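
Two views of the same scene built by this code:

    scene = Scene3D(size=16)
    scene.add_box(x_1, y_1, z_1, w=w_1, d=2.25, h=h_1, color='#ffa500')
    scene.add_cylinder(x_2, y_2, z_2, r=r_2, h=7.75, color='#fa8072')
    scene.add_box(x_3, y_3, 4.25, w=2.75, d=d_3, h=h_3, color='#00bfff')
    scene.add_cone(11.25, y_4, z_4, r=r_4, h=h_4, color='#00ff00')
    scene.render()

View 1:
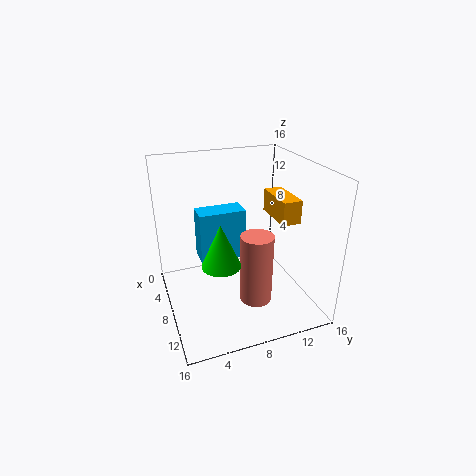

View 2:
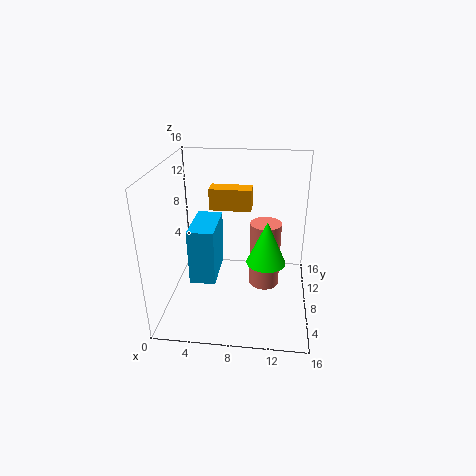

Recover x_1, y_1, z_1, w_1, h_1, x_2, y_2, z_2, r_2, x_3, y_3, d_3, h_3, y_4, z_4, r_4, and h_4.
x_1 = 3.75
y_1 = 13
z_1 = 9
w_1 = 5.25
h_1 = 2.75
x_2 = 11
y_2 = 9
z_2 = 1.75
r_2 = 1.75
x_3 = 3.25
y_3 = 4.25
d_3 = 5.5
h_3 = 6
y_4 = 5
z_4 = 7
r_4 = 2
h_4 = 4.5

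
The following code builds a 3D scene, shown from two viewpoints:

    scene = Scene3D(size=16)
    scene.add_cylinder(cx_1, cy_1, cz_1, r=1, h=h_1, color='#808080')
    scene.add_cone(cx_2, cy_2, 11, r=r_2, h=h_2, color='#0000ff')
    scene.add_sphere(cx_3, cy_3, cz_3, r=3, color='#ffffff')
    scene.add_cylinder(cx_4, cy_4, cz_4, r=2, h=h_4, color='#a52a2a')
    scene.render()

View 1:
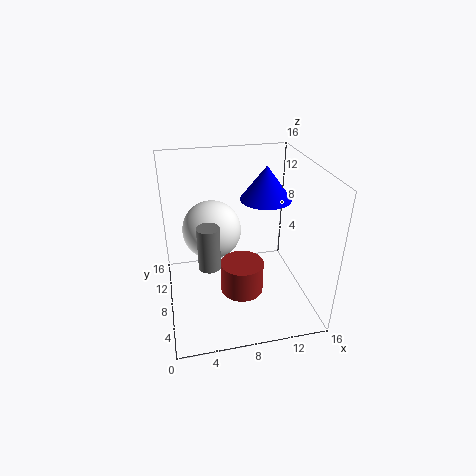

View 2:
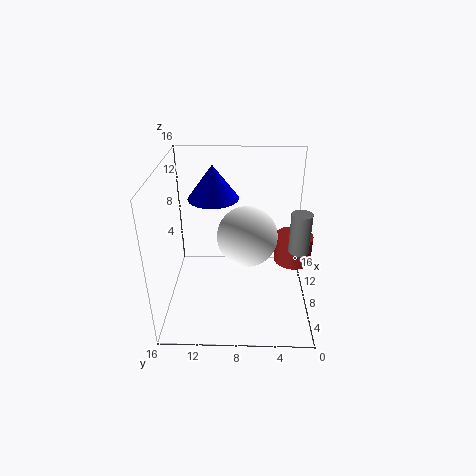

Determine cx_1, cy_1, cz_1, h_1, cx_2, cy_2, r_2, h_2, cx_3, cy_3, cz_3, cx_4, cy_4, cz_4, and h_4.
cx_1 = 4, cy_1 = 2, cz_1 = 9, h_1 = 4, cx_2 = 12, cy_2 = 11, r_2 = 3, h_2 = 4, cx_3 = 5, cy_3 = 7, cz_3 = 10, cx_4 = 7, cy_4 = 2, cz_4 = 6, h_4 = 3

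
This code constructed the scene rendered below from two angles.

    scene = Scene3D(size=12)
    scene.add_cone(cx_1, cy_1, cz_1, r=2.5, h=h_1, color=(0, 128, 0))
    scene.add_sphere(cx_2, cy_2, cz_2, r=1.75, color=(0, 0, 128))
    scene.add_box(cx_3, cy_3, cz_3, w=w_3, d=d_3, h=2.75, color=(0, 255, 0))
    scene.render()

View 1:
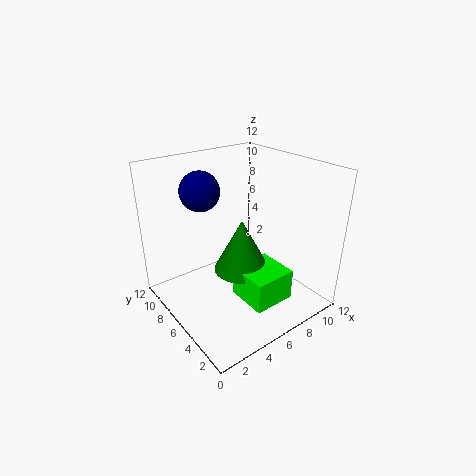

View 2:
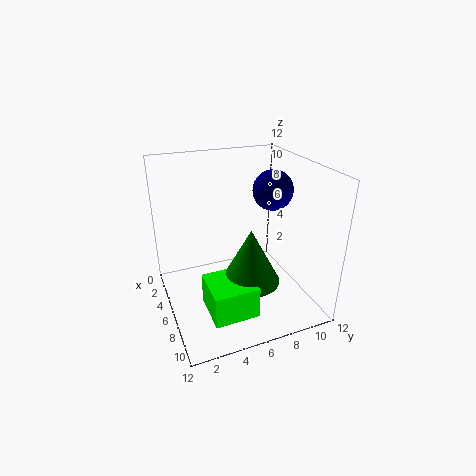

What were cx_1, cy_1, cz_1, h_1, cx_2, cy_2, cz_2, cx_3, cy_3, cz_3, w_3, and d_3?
cx_1 = 7; cy_1 = 6.75; cz_1 = 2.25; h_1 = 4.75; cx_2 = 4.75; cy_2 = 9.75; cz_2 = 9.25; cx_3 = 5.75; cy_3 = 2.75; cz_3 = 0.25; w_3 = 3.75; d_3 = 3.75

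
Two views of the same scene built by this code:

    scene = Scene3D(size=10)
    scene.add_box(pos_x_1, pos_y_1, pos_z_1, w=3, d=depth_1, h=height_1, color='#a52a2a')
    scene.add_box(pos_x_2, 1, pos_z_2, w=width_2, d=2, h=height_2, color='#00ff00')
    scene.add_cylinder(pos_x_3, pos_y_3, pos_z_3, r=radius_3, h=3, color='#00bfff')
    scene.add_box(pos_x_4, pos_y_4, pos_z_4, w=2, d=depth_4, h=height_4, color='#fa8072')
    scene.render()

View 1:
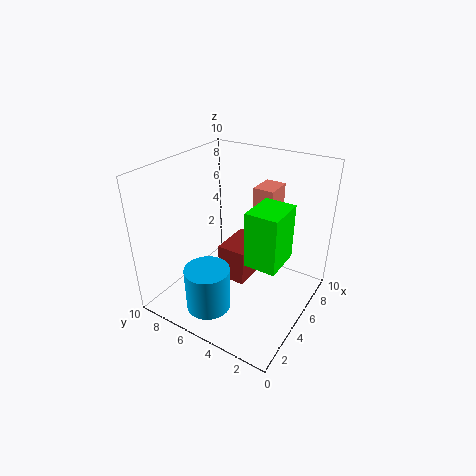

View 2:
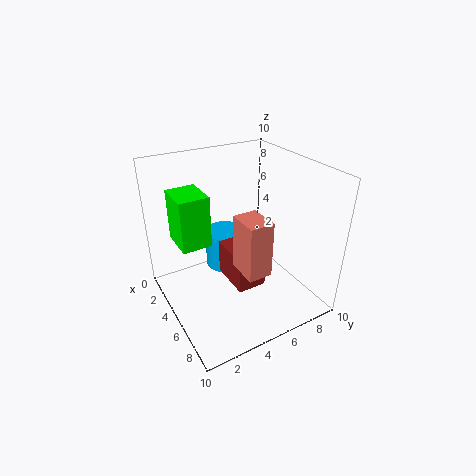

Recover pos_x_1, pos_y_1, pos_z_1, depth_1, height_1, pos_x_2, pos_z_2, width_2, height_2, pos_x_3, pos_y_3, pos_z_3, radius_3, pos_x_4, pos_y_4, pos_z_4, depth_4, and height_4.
pos_x_1 = 4, pos_y_1 = 4, pos_z_1 = 2, depth_1 = 2, height_1 = 2.5, pos_x_2 = 2.5, pos_z_2 = 5, width_2 = 2.5, height_2 = 3.5, pos_x_3 = 2, pos_y_3 = 5.5, pos_z_3 = 1, radius_3 = 1.5, pos_x_4 = 7, pos_y_4 = 3.5, pos_z_4 = 4.5, depth_4 = 1.5, height_4 = 3.5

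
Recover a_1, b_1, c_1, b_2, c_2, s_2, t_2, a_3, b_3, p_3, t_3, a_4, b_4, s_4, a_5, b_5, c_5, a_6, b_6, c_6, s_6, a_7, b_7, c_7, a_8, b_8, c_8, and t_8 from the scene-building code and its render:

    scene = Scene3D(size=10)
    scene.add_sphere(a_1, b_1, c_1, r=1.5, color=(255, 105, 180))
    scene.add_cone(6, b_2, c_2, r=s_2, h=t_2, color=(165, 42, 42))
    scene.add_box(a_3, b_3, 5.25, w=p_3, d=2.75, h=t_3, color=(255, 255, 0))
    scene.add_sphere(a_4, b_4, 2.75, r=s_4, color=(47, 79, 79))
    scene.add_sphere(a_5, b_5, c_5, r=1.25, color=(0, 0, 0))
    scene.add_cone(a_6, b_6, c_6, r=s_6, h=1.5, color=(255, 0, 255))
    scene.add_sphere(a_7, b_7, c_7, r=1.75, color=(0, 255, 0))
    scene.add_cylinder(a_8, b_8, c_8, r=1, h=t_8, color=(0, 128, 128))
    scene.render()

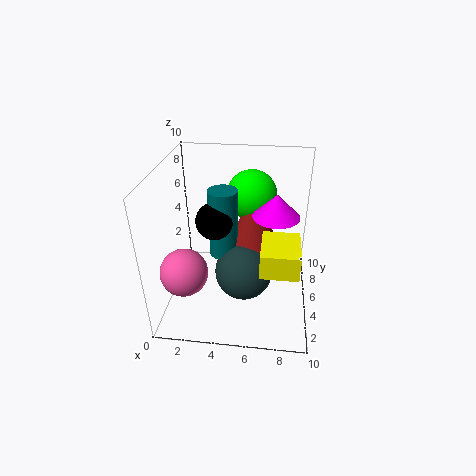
a_1 = 2
b_1 = 1.75
c_1 = 4.25
b_2 = 5.75
c_2 = 4.25
s_2 = 1.75
t_2 = 4.25
a_3 = 6.75
b_3 = 0.5
p_3 = 2.25
t_3 = 1.5
a_4 = 5.5
b_4 = 4.25
s_4 = 2
a_5 = 3.5
b_5 = 4.5
c_5 = 6.5
a_6 = 7.5
b_6 = 4.25
c_6 = 7.25
s_6 = 1.5
a_7 = 5.75
b_7 = 6.75
c_7 = 7.5
a_8 = 4
b_8 = 5
c_8 = 3.75
t_8 = 4.75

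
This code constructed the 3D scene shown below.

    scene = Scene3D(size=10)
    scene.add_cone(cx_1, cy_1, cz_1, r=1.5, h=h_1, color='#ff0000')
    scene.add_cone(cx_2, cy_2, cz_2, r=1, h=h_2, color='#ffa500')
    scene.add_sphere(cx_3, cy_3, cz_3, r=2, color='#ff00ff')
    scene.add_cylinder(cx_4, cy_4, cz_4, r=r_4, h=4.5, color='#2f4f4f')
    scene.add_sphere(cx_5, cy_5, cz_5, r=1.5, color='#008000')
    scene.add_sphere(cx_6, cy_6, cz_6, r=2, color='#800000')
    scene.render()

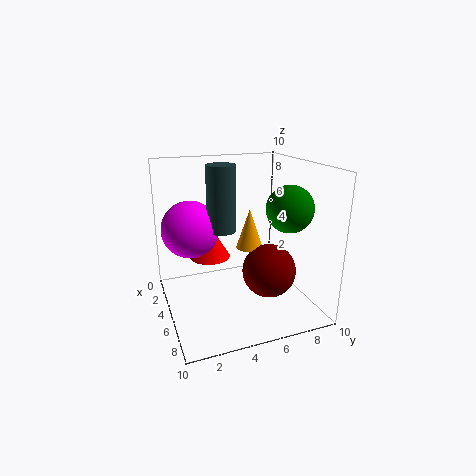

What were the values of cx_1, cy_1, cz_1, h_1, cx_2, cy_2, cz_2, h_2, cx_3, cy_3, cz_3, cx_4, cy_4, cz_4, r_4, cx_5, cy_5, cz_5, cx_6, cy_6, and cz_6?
cx_1 = 3
cy_1 = 3.5
cz_1 = 3
h_1 = 2.5
cx_2 = 3.5
cy_2 = 6.5
cz_2 = 3.5
h_2 = 3
cx_3 = 3.5
cy_3 = 2
cz_3 = 5.5
cx_4 = 4.5
cy_4 = 4
cz_4 = 5.5
r_4 = 1
cx_5 = 7.5
cy_5 = 7.5
cz_5 = 7.5
cx_6 = 5
cy_6 = 7.5
cz_6 = 2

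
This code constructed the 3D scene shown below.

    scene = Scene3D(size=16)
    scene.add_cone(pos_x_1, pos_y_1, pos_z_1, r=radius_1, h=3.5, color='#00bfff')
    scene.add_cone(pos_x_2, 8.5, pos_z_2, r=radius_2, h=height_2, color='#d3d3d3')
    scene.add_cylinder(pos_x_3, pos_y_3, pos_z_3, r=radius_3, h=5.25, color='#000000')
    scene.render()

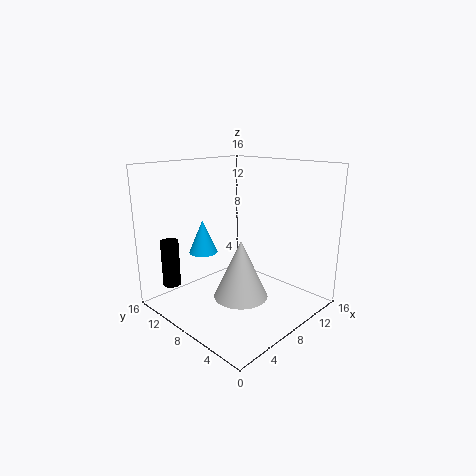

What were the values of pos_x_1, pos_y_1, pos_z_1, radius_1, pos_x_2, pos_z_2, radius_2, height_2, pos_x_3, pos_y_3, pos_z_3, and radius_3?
pos_x_1 = 4.25; pos_y_1 = 9.5; pos_z_1 = 7; radius_1 = 1.5; pos_x_2 = 9; pos_z_2 = 0.25; radius_2 = 3.25; height_2 = 7; pos_x_3 = 2.5; pos_y_3 = 13.25; pos_z_3 = 2.5; radius_3 = 1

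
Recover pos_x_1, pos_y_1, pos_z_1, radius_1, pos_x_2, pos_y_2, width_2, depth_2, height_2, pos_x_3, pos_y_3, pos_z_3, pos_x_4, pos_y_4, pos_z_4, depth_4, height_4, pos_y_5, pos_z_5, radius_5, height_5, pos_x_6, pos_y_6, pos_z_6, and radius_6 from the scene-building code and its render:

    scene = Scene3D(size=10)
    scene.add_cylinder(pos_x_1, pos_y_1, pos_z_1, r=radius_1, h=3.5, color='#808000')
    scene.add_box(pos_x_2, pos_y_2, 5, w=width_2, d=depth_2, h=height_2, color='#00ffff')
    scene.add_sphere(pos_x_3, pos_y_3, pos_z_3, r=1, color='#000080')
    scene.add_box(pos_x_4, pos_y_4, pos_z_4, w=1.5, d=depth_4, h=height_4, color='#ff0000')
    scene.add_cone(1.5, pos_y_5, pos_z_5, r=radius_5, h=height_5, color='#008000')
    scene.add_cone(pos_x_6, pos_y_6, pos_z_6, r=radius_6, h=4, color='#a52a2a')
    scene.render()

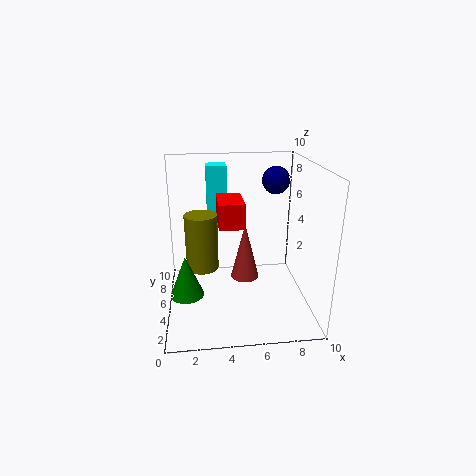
pos_x_1 = 2.5; pos_y_1 = 3; pos_z_1 = 4; radius_1 = 1; pos_x_2 = 3; pos_y_2 = 7.5; width_2 = 1.5; depth_2 = 1.5; height_2 = 4.5; pos_x_3 = 8; pos_y_3 = 7; pos_z_3 = 8.5; pos_x_4 = 3.5; pos_y_4 = 1.5; pos_z_4 = 7; depth_4 = 2.5; height_4 = 1.5; pos_y_5 = 1.5; pos_z_5 = 3; radius_5 = 1; height_5 = 2.5; pos_x_6 = 5.5; pos_y_6 = 5; pos_z_6 = 2; radius_6 = 1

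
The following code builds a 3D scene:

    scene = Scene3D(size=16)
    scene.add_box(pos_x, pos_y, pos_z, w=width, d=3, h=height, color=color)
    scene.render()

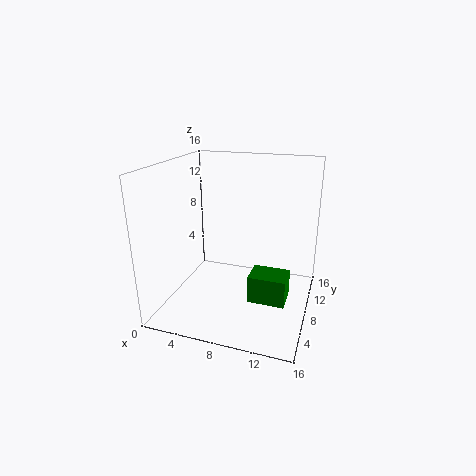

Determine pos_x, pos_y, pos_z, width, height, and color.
pos_x = 10
pos_y = 5
pos_z = 2
width = 4
height = 3
color = 'green'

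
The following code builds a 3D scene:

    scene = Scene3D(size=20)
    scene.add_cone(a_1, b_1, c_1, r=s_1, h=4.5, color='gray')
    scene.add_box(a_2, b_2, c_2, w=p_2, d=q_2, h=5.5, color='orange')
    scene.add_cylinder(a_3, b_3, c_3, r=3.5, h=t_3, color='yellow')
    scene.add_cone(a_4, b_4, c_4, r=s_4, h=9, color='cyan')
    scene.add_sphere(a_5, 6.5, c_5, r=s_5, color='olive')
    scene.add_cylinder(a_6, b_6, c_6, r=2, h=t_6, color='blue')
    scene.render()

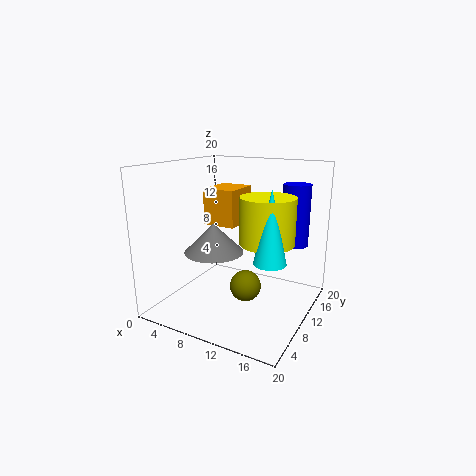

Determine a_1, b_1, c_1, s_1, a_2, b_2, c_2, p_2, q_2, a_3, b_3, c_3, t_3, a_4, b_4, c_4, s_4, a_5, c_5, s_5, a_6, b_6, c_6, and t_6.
a_1 = 5; b_1 = 11.5; c_1 = 6.5; s_1 = 4.5; a_2 = 3; b_2 = 12; c_2 = 10.5; p_2 = 5; q_2 = 6; a_3 = 15; b_3 = 8.5; c_3 = 10.5; t_3 = 6; a_4 = 16.5; b_4 = 6; c_4 = 9; s_4 = 2; a_5 = 13; c_5 = 5; s_5 = 2; a_6 = 16; b_6 = 16.5; c_6 = 8; t_6 = 9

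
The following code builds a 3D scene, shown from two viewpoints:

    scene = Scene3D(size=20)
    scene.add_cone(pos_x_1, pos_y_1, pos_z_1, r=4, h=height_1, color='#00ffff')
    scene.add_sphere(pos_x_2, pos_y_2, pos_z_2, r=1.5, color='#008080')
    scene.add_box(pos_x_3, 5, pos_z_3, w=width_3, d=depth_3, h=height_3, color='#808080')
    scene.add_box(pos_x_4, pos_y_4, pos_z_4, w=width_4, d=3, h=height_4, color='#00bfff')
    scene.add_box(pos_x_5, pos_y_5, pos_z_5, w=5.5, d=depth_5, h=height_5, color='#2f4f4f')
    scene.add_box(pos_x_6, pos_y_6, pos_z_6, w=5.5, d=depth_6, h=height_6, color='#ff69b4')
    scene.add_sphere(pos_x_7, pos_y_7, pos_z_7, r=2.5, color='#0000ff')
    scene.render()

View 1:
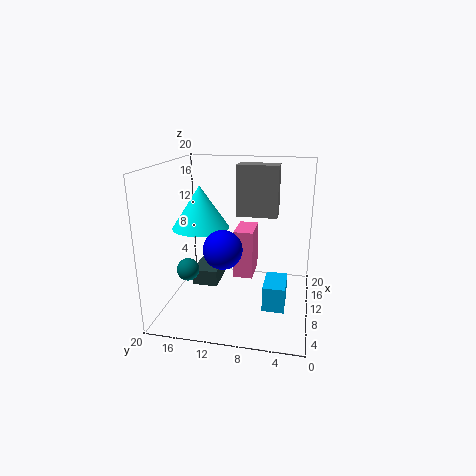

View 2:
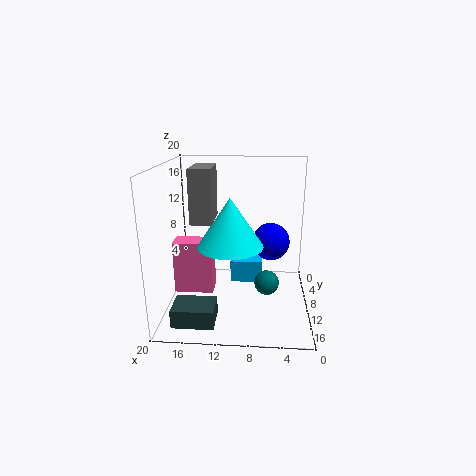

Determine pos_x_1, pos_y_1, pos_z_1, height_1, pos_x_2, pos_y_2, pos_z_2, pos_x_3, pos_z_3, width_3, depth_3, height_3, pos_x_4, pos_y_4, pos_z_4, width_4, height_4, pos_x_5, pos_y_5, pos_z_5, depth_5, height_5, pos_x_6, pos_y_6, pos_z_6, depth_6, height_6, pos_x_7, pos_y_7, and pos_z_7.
pos_x_1 = 10.5; pos_y_1 = 15.5; pos_z_1 = 11; height_1 = 6; pos_x_2 = 6; pos_y_2 = 16; pos_z_2 = 6.5; pos_x_3 = 13.5; pos_z_3 = 12; width_3 = 3; depth_3 = 6; height_3 = 7.5; pos_x_4 = 6.5; pos_y_4 = 3; pos_z_4 = 1; width_4 = 5; height_4 = 3.5; pos_x_5 = 12.5; pos_y_5 = 14; pos_z_5 = 0.5; depth_5 = 4; height_5 = 2.5; pos_x_6 = 13.5; pos_y_6 = 8.5; pos_z_6 = 2; depth_6 = 3; height_6 = 7.5; pos_x_7 = 5.5; pos_y_7 = 11; pos_z_7 = 10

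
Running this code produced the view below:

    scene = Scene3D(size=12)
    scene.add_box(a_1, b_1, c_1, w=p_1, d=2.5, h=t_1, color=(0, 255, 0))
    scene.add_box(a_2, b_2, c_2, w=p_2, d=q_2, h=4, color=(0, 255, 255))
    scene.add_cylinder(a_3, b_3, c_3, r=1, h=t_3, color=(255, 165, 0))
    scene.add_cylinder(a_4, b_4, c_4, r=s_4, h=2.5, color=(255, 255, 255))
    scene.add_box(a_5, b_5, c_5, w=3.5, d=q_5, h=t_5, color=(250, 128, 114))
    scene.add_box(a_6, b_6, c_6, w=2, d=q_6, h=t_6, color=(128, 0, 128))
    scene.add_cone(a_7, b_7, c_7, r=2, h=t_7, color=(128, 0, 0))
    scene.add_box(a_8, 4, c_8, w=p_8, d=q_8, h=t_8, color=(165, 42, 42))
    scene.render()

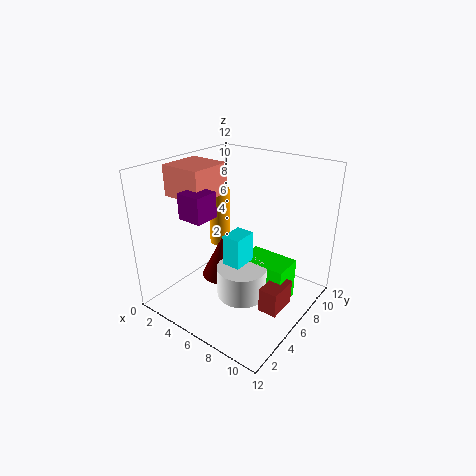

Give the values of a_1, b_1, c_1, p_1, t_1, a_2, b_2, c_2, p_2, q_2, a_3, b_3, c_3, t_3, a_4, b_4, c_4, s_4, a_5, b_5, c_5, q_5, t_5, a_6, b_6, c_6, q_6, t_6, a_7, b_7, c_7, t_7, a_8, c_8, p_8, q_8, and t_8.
a_1 = 6.5, b_1 = 5.5, c_1 = 1, p_1 = 4, t_1 = 3.5, a_2 = 6, b_2 = 4, c_2 = 3, p_2 = 1.5, q_2 = 2, a_3 = 1.5, b_3 = 9, c_3 = 3, t_3 = 5.5, a_4 = 7.5, b_4 = 4.5, c_4 = 2, s_4 = 2, a_5 = 1, b_5 = 3, c_5 = 9.5, q_5 = 3.5, t_5 = 2.5, a_6 = 3.5, b_6 = 2, c_6 = 8.5, q_6 = 2, t_6 = 2, a_7 = 3.5, b_7 = 7, c_7 = 1, t_7 = 4, a_8 = 9.5, c_8 = 1.5, p_8 = 1.5, q_8 = 2.5, t_8 = 2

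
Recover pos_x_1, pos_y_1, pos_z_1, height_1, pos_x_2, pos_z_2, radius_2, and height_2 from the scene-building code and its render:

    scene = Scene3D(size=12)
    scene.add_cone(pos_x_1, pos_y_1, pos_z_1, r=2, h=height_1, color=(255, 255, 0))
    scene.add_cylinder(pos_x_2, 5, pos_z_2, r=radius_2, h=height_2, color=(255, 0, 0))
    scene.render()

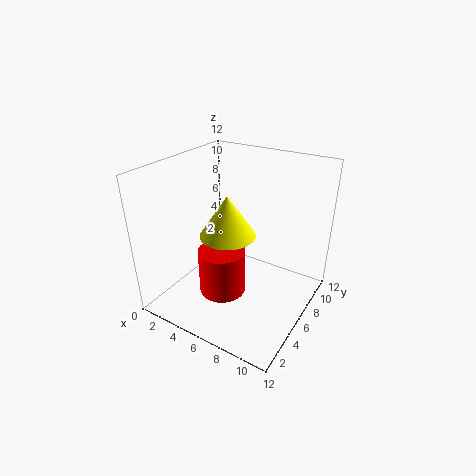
pos_x_1 = 7, pos_y_1 = 3, pos_z_1 = 8, height_1 = 3, pos_x_2 = 5, pos_z_2 = 1, radius_2 = 2, height_2 = 4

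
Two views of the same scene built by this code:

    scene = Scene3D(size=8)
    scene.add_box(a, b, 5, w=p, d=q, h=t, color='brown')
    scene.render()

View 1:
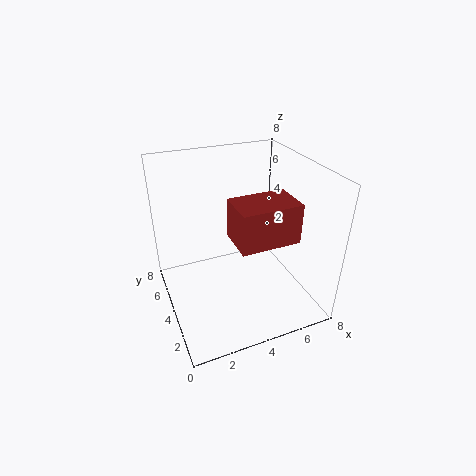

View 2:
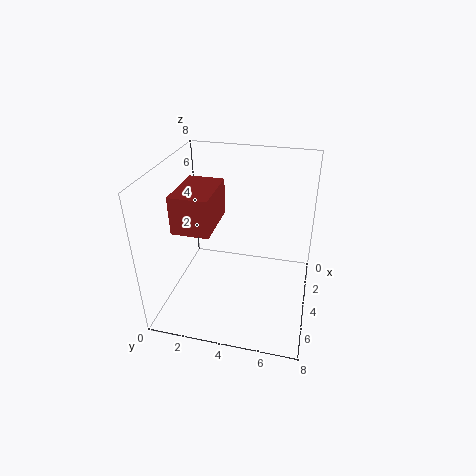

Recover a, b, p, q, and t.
a = 3
b = 1
p = 3
q = 2
t = 2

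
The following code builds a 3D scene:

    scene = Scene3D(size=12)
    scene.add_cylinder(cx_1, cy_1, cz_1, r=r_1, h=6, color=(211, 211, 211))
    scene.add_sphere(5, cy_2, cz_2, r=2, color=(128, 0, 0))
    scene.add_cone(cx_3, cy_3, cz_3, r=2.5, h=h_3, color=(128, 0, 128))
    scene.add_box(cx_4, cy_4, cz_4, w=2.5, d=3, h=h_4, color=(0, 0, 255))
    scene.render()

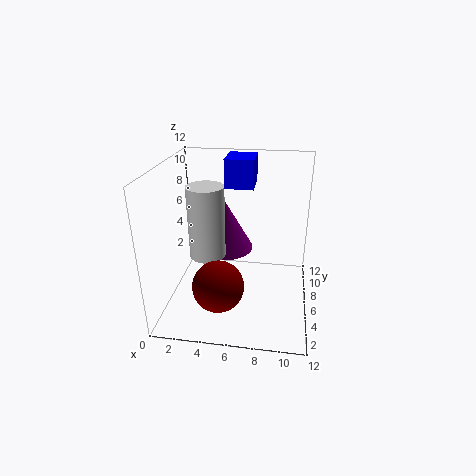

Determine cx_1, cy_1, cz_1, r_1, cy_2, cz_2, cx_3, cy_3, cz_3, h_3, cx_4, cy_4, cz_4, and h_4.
cx_1 = 3.5, cy_1 = 5.5, cz_1 = 4.5, r_1 = 1.5, cy_2 = 2.5, cz_2 = 3.5, cx_3 = 4.5, cy_3 = 8, cz_3 = 4, h_3 = 4.5, cx_4 = 4.5, cy_4 = 8, cz_4 = 9.5, h_4 = 2.5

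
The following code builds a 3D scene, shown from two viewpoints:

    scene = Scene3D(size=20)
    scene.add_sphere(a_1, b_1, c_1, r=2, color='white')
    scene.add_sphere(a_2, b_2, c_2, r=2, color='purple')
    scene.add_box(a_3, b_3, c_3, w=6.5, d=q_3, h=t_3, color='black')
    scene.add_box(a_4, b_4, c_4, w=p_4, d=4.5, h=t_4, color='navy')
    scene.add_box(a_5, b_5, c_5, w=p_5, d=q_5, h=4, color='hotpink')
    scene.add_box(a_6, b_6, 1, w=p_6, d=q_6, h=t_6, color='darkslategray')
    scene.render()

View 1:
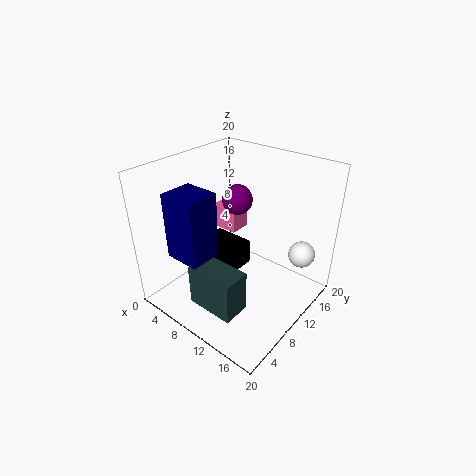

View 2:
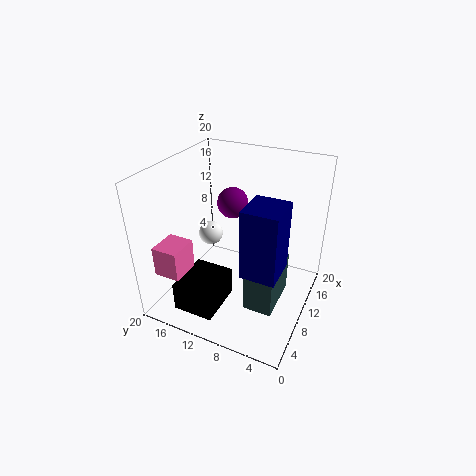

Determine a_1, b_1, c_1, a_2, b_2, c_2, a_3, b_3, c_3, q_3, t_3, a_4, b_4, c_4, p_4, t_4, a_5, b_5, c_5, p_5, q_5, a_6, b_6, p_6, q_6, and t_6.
a_1 = 16; b_1 = 18; c_1 = 5.5; a_2 = 9.5; b_2 = 10.5; c_2 = 15.5; a_3 = 1.5; b_3 = 10; c_3 = 2; q_3 = 5.5; t_3 = 4; a_4 = 4; b_4 = 2.5; c_4 = 8.5; p_4 = 5; t_4 = 9; a_5 = 1.5; b_5 = 14.5; c_5 = 7; p_5 = 4; q_5 = 3.5; a_6 = 6.5; b_6 = 3.5; p_6 = 7; q_6 = 4; t_6 = 6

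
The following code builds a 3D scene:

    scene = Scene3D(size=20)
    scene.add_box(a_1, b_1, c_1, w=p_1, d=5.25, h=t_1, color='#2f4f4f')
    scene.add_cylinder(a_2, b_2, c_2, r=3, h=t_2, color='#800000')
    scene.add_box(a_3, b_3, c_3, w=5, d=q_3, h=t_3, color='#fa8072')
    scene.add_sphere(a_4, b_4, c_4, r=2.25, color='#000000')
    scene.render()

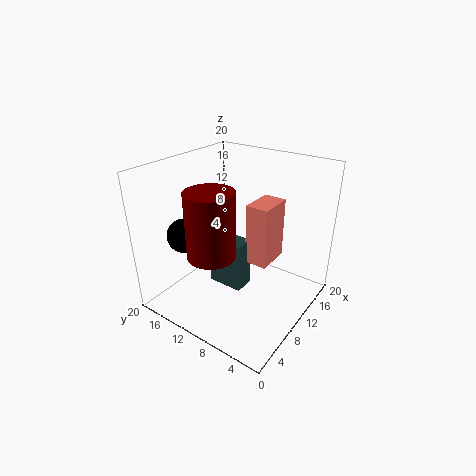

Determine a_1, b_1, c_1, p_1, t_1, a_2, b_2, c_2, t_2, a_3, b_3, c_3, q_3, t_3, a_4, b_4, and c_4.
a_1 = 8.75; b_1 = 9; c_1 = 2; p_1 = 3; t_1 = 7.25; a_2 = 3.75; b_2 = 9.5; c_2 = 10.5; t_2 = 8.25; a_3 = 10.75; b_3 = 6; c_3 = 6; q_3 = 3.25; t_3 = 8.75; a_4 = 4.25; b_4 = 14.5; c_4 = 11.5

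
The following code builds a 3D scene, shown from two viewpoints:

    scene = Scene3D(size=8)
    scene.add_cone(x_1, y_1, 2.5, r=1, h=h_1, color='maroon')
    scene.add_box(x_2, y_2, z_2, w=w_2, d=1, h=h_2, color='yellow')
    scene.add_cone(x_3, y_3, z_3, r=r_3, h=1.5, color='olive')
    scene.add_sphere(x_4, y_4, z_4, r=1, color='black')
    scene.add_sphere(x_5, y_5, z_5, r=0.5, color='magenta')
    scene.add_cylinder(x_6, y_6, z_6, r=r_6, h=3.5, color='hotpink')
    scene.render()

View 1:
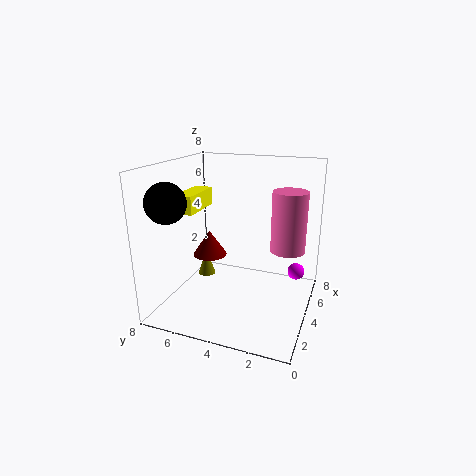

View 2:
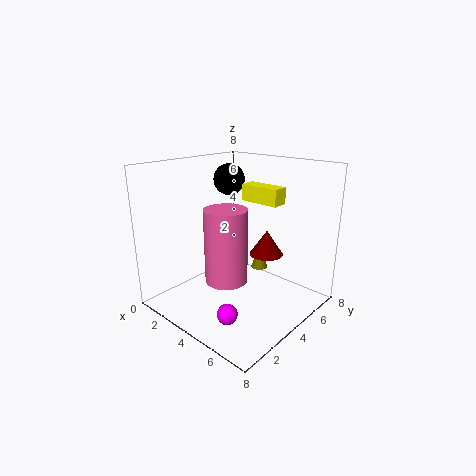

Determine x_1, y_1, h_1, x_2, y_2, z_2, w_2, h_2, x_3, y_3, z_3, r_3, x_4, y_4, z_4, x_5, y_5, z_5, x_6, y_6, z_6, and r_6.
x_1 = 4.5; y_1 = 6; h_1 = 1.5; x_2 = 2.5; y_2 = 6; z_2 = 5.5; w_2 = 2.5; h_2 = 1; x_3 = 4; y_3 = 6; z_3 = 1.5; r_3 = 0.5; x_4 = 1; y_4 = 6.5; z_4 = 6.5; x_5 = 6; y_5 = 1; z_5 = 1.5; x_6 = 5.5; y_6 = 1.5; z_6 = 3; r_6 = 1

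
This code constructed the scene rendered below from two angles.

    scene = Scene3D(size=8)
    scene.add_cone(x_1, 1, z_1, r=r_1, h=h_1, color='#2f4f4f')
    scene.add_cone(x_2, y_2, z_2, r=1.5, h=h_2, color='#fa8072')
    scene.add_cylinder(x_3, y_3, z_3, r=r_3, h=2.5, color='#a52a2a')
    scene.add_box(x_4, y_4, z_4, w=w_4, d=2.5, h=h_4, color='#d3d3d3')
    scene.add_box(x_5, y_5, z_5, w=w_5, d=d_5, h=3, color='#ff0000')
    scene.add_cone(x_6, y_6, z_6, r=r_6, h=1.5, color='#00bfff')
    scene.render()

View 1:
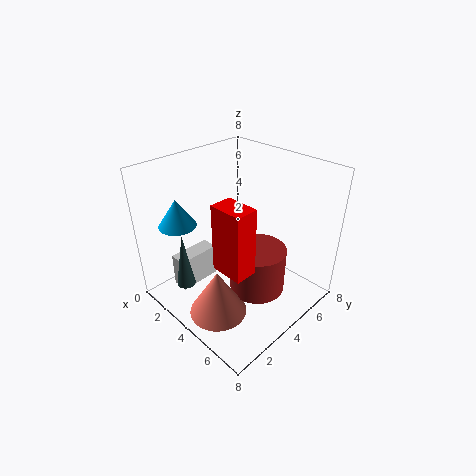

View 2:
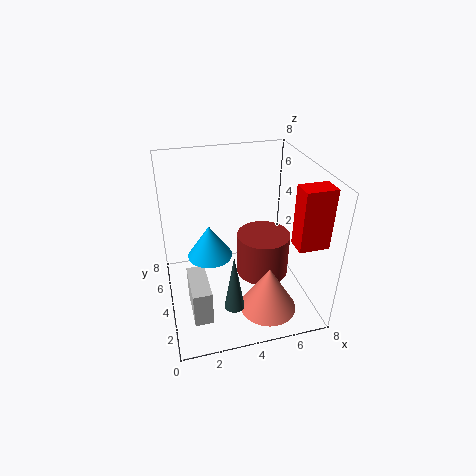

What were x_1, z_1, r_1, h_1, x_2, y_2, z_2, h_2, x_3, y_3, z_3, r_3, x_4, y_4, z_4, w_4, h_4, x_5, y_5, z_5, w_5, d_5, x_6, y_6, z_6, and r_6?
x_1 = 3; z_1 = 2; r_1 = 0.5; h_1 = 3; x_2 = 5; y_2 = 1.5; z_2 = 1; h_2 = 2.5; x_3 = 5.5; y_3 = 4; z_3 = 1.5; r_3 = 1.5; x_4 = 1; y_4 = 1.5; z_4 = 0.5; w_4 = 1; h_4 = 2; x_5 = 6; y_5 = 0.5; z_5 = 5; w_5 = 1.5; d_5 = 1; x_6 = 2; y_6 = 1.5; z_6 = 5; r_6 = 1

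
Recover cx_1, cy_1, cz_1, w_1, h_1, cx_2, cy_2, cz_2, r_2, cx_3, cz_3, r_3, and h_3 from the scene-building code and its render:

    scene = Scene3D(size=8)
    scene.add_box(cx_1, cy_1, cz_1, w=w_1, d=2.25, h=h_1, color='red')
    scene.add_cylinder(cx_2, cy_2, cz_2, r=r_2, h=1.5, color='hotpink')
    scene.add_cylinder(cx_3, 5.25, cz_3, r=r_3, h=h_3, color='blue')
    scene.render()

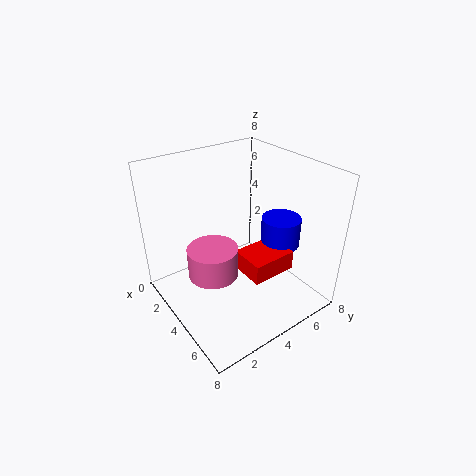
cx_1 = 5.5, cy_1 = 2.75, cz_1 = 3.5, w_1 = 1.75, h_1 = 1, cx_2 = 5, cy_2 = 1.75, cz_2 = 3.25, r_2 = 1.25, cx_3 = 6, cz_3 = 4.25, r_3 = 1, h_3 = 1.5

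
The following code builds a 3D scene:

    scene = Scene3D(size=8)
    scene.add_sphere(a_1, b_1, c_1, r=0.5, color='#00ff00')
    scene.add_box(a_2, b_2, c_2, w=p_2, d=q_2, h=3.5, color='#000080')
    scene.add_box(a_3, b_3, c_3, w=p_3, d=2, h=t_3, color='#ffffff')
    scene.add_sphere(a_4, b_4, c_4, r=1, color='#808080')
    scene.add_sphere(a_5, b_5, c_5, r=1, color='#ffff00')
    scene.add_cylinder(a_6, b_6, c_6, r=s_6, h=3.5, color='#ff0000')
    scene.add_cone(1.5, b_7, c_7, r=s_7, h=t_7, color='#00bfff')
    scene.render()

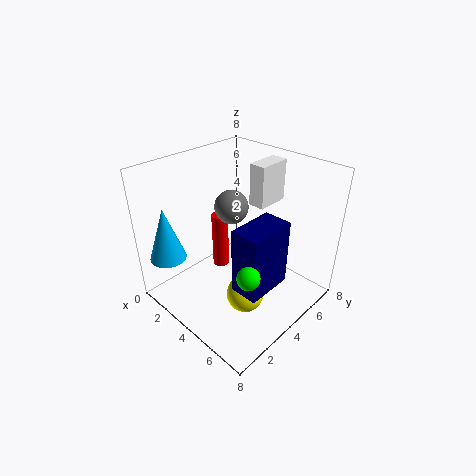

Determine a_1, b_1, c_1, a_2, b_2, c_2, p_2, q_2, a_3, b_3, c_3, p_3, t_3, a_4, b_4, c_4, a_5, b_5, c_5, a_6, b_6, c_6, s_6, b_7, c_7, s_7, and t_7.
a_1 = 7.5, b_1 = 1, c_1 = 5, a_2 = 5.5, b_2 = 2, c_2 = 2.5, p_2 = 1.5, q_2 = 2.5, a_3 = 3, b_3 = 6, c_3 = 5, p_3 = 1, t_3 = 2.5, a_4 = 2.5, b_4 = 5, c_4 = 5, a_5 = 5.5, b_5 = 3, c_5 = 1.5, a_6 = 2, b_6 = 4.5, c_6 = 1, s_6 = 0.5, b_7 = 1, c_7 = 3, s_7 = 1, t_7 = 3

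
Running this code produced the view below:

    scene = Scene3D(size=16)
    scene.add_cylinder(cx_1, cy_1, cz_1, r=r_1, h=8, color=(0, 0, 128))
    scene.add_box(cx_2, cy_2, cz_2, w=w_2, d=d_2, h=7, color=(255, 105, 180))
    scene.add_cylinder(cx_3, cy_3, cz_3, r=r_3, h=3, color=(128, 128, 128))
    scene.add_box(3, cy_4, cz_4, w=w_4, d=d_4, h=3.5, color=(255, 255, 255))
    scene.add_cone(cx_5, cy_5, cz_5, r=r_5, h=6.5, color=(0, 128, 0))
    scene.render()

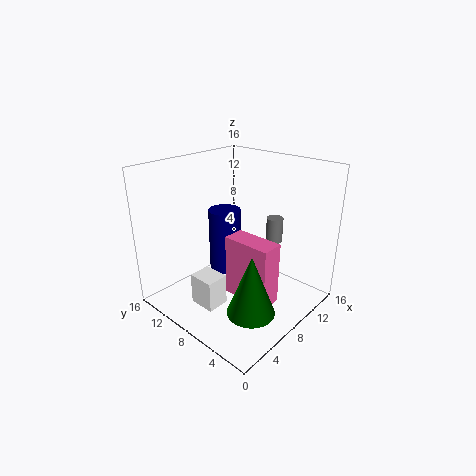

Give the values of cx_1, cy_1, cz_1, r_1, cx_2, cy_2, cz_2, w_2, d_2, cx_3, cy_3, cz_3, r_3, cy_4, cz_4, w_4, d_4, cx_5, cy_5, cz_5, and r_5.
cx_1 = 10.5; cy_1 = 12.5; cz_1 = 1.5; r_1 = 2; cx_2 = 6.5; cy_2 = 3; cz_2 = 1.5; w_2 = 2.5; d_2 = 5.5; cx_3 = 13.5; cy_3 = 7; cz_3 = 6; r_3 = 1; cy_4 = 7.5; cz_4 = 1; w_4 = 2.5; d_4 = 3; cx_5 = 5; cy_5 = 3.5; cz_5 = 2; r_5 = 2.5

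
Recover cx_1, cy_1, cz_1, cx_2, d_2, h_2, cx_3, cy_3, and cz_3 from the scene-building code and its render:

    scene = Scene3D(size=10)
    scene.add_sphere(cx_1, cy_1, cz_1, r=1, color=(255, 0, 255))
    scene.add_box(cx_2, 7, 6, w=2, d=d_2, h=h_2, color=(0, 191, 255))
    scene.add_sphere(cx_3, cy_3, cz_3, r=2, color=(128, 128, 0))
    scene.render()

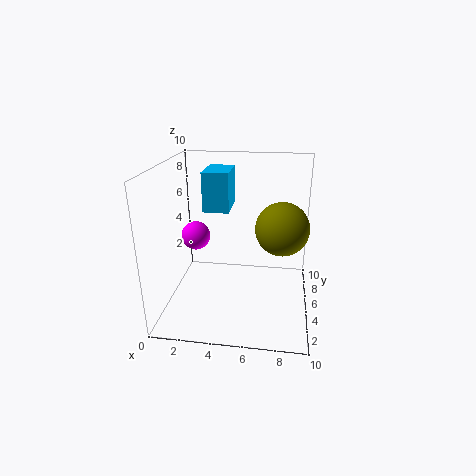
cx_1 = 2
cy_1 = 5
cz_1 = 5
cx_2 = 2
d_2 = 3
h_2 = 3
cx_3 = 8
cy_3 = 7
cz_3 = 5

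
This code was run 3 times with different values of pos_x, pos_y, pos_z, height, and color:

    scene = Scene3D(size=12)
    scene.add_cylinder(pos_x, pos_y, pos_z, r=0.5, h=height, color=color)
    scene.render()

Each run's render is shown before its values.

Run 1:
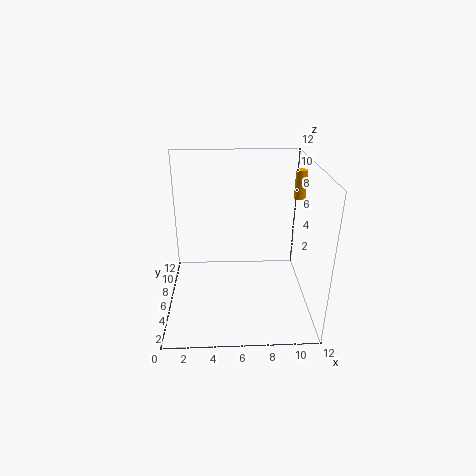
pos_x = 11.5, pos_y = 8.5, pos_z = 8.5, height = 2.5, color = 'orange'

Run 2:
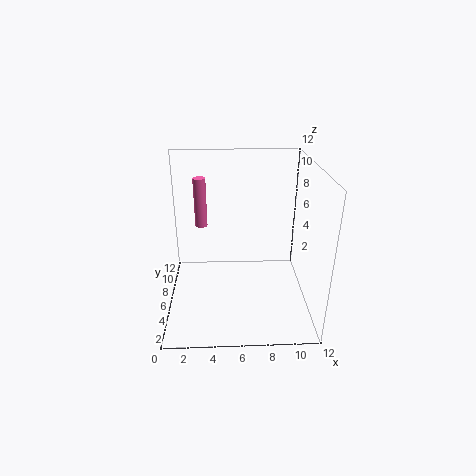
pos_x = 3, pos_y = 6.5, pos_z = 7, height = 4, color = 'hotpink'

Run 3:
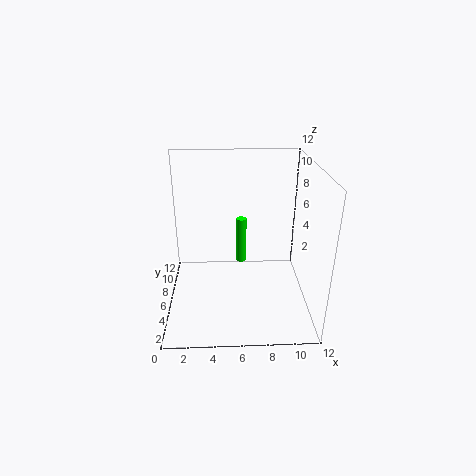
pos_x = 6.5, pos_y = 10, pos_z = 1.5, height = 4.5, color = 'lime'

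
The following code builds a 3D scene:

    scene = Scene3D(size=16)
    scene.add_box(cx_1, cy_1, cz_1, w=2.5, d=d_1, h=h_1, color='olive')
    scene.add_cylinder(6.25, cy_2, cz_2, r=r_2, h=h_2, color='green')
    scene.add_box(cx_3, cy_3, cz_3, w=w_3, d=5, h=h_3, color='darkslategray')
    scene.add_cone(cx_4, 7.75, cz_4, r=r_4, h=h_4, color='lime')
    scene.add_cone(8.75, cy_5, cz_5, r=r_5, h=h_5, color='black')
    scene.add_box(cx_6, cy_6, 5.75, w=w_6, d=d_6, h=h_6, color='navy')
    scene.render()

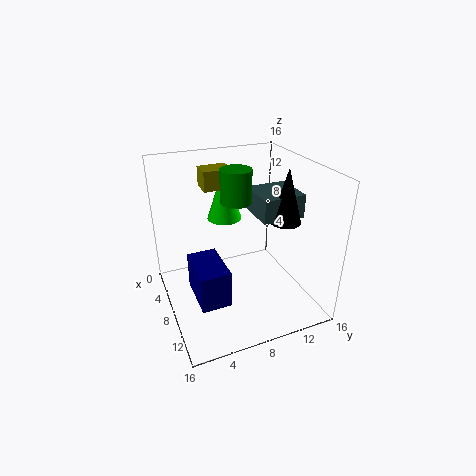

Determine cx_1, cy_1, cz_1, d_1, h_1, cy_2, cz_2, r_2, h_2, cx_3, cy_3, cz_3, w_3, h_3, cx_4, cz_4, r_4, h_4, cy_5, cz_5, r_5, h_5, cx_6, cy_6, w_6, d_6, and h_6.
cx_1 = 2.75
cy_1 = 5.25
cz_1 = 12.75
d_1 = 3.25
h_1 = 2.25
cy_2 = 8.5
cz_2 = 11.5
r_2 = 1.75
h_2 = 3.75
cx_3 = 4
cy_3 = 10.75
cz_3 = 9.5
w_3 = 5
h_3 = 2.75
cx_4 = 4.5
cz_4 = 9
r_4 = 2
h_4 = 6
cy_5 = 13.5
cz_5 = 9.25
r_5 = 1.75
h_5 = 6.25
cx_6 = 11
cy_6 = 1.5
w_6 = 4.5
d_6 = 2.75
h_6 = 3.5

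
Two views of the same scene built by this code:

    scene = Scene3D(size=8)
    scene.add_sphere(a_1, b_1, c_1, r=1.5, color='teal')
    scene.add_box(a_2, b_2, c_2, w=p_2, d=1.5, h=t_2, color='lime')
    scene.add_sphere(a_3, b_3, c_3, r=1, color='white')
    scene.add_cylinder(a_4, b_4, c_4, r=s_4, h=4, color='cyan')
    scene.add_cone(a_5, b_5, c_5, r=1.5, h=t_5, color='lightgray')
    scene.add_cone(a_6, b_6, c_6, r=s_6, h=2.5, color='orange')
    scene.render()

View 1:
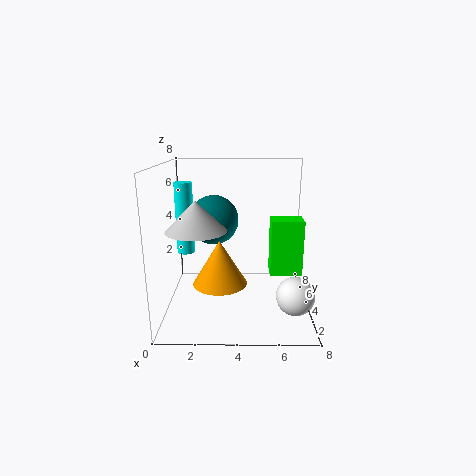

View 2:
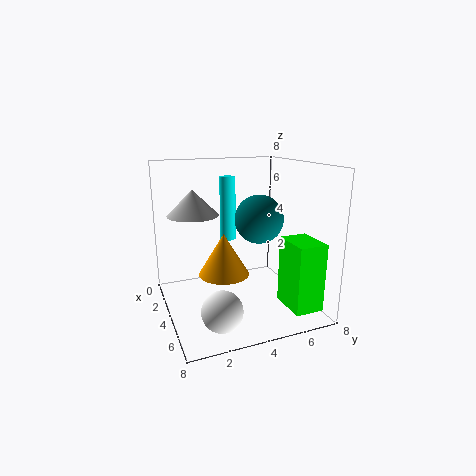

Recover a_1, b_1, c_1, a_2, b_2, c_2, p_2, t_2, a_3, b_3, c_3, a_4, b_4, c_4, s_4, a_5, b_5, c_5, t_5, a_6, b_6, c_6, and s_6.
a_1 = 2.5, b_1 = 6, c_1 = 4.5, a_2 = 6, b_2 = 5.5, c_2 = 1, p_2 = 2, t_2 = 3.5, a_3 = 7, b_3 = 2, c_3 = 1.5, a_4 = 1, b_4 = 4.5, c_4 = 3, s_4 = 0.5, a_5 = 2, b_5 = 2, c_5 = 5, t_5 = 1.5, a_6 = 3, b_6 = 3.5, c_6 = 1.5, s_6 = 1.5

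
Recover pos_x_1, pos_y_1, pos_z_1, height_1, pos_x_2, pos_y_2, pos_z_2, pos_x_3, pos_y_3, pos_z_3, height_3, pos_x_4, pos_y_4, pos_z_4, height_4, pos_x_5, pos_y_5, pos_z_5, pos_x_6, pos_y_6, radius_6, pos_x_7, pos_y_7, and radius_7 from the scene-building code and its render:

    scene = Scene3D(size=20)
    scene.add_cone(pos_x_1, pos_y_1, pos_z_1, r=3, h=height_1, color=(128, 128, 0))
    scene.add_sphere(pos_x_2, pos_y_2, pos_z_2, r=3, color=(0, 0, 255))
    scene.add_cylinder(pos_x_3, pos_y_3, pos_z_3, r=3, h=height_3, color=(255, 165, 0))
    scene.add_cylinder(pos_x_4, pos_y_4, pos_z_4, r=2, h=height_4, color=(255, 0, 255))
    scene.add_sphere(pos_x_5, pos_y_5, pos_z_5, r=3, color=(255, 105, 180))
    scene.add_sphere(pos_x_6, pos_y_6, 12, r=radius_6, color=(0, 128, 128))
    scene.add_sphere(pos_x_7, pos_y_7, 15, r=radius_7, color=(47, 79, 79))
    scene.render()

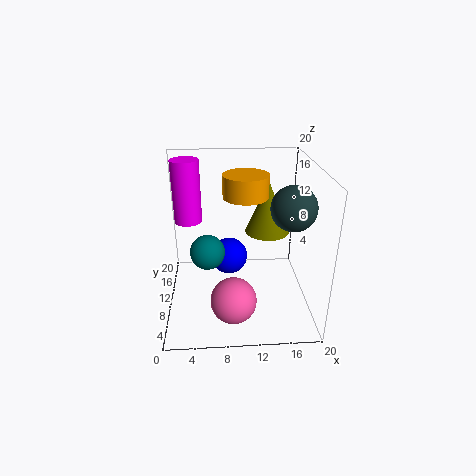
pos_x_1 = 14
pos_y_1 = 10
pos_z_1 = 11
height_1 = 7
pos_x_2 = 9
pos_y_2 = 17
pos_z_2 = 3
pos_x_3 = 11
pos_y_3 = 10
pos_z_3 = 16
height_3 = 3
pos_x_4 = 3
pos_y_4 = 14
pos_z_4 = 11
height_4 = 9
pos_x_5 = 9
pos_y_5 = 4
pos_z_5 = 4
pos_x_6 = 6
pos_y_6 = 3
radius_6 = 2
pos_x_7 = 17
pos_y_7 = 8
radius_7 = 3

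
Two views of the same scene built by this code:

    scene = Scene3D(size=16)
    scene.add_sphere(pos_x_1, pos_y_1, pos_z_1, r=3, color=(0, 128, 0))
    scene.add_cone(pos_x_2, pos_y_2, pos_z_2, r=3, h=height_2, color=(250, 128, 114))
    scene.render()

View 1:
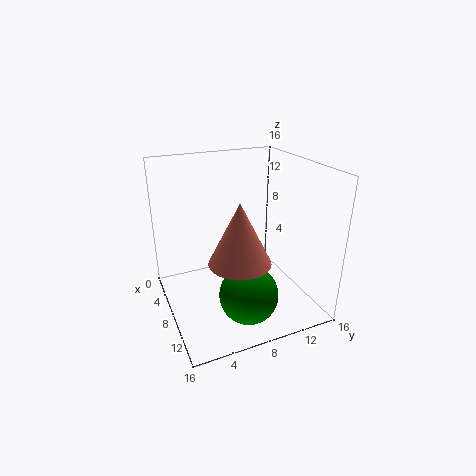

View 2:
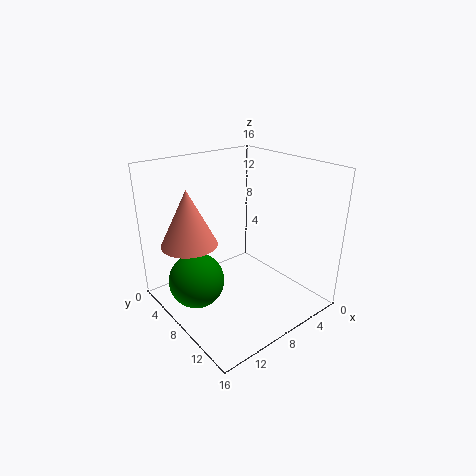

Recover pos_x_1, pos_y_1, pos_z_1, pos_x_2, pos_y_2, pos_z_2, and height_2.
pos_x_1 = 13
pos_y_1 = 7
pos_z_1 = 4
pos_x_2 = 13
pos_y_2 = 6
pos_z_2 = 8
height_2 = 6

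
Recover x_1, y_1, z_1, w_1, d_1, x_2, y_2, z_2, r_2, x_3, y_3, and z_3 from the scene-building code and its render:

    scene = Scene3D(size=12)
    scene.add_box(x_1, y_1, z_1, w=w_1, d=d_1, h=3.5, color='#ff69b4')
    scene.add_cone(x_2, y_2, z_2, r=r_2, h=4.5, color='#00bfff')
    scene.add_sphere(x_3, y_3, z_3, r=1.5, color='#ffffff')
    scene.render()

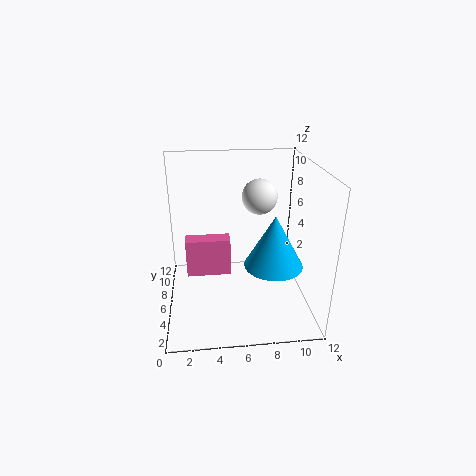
x_1 = 1.5
y_1 = 7.5
z_1 = 1.5
w_1 = 4
d_1 = 1.5
x_2 = 9
y_2 = 5.5
z_2 = 3.5
r_2 = 2.5
x_3 = 8
y_3 = 7.5
z_3 = 9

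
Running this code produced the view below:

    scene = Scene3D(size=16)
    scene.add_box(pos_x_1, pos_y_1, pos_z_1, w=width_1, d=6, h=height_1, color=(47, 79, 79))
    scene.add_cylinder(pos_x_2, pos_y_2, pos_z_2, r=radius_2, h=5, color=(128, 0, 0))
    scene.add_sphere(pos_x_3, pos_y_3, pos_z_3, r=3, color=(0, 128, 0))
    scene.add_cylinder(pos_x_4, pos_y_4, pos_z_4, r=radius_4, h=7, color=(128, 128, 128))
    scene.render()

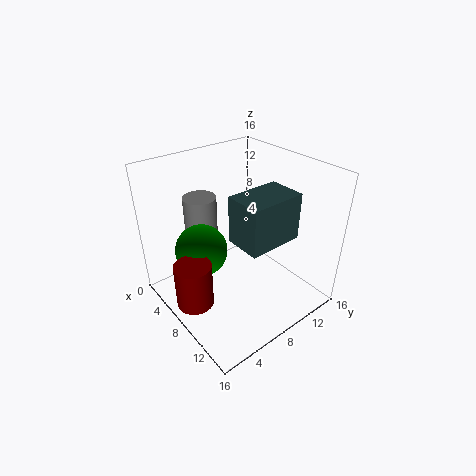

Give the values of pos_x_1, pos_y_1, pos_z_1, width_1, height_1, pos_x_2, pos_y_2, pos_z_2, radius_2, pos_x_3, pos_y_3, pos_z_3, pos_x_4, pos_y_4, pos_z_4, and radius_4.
pos_x_1 = 9; pos_y_1 = 6; pos_z_1 = 9; width_1 = 4; height_1 = 5; pos_x_2 = 8; pos_y_2 = 2; pos_z_2 = 2; radius_2 = 2; pos_x_3 = 5; pos_y_3 = 5; pos_z_3 = 6; pos_x_4 = 2; pos_y_4 = 7; pos_z_4 = 4; radius_4 = 2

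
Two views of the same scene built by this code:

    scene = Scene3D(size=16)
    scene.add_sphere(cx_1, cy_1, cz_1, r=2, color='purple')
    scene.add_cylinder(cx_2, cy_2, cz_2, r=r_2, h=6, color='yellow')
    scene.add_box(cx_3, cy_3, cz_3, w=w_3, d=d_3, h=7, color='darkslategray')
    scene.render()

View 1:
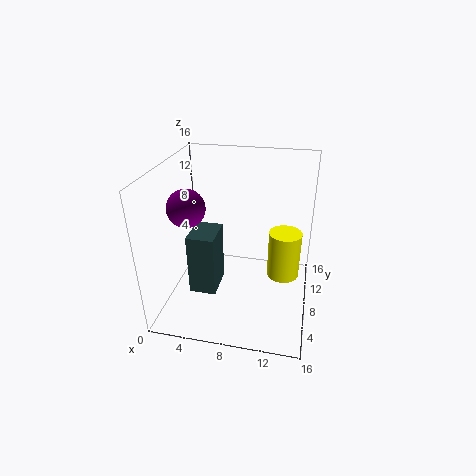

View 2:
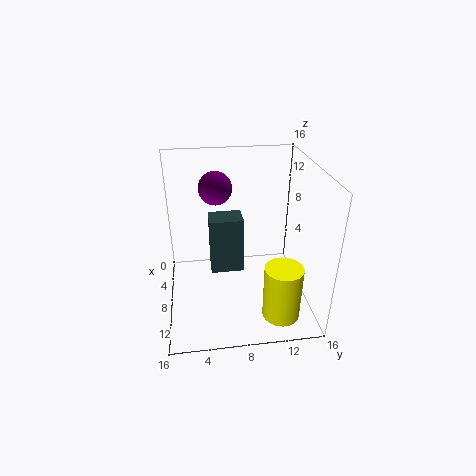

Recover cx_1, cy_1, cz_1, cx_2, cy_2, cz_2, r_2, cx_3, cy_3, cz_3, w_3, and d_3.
cx_1 = 3, cy_1 = 6, cz_1 = 12, cx_2 = 13, cy_2 = 12, cz_2 = 1, r_2 = 2, cx_3 = 3, cy_3 = 5, cz_3 = 2, w_3 = 3, d_3 = 4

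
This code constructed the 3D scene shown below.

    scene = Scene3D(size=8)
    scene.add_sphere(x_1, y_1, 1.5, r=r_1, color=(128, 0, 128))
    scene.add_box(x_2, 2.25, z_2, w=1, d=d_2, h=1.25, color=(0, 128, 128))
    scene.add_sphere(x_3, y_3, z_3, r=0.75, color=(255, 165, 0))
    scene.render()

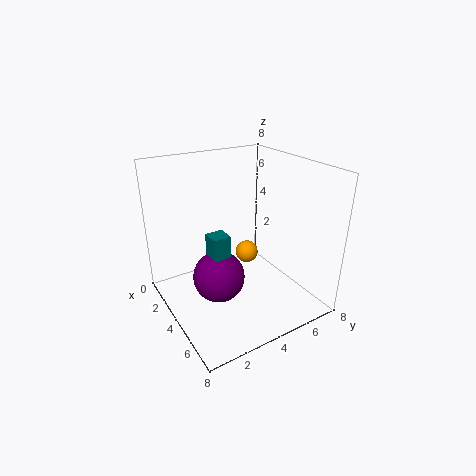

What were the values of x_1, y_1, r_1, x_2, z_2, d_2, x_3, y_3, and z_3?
x_1 = 3.5; y_1 = 3; r_1 = 1.5; x_2 = 3.5; z_2 = 3.25; d_2 = 1; x_3 = 1.5; y_3 = 6.25; z_3 = 1.25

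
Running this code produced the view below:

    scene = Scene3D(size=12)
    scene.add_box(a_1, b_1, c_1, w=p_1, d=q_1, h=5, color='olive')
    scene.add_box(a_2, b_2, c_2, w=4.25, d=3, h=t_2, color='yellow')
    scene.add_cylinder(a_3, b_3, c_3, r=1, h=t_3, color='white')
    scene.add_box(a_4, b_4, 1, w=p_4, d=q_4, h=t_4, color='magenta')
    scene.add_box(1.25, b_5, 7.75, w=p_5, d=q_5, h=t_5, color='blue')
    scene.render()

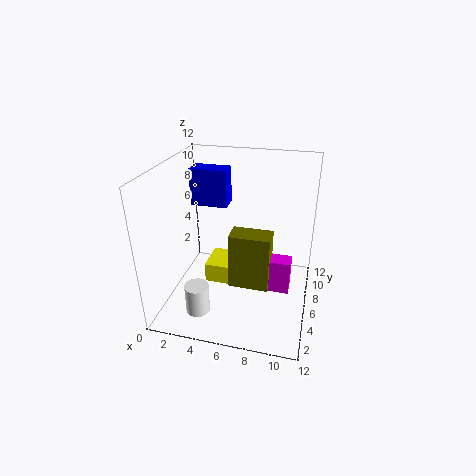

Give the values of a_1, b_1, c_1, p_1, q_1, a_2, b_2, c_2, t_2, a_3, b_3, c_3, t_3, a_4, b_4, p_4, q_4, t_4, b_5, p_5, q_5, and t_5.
a_1 = 5.25
b_1 = 5.5
c_1 = 1.25
p_1 = 3.5
q_1 = 2
a_2 = 3
b_2 = 5.75
c_2 = 1.25
t_2 = 1.75
a_3 = 3.25
b_3 = 3
c_3 = 0.25
t_3 = 2.5
a_4 = 7.5
b_4 = 6
p_4 = 3
q_4 = 1.5
t_4 = 3
b_5 = 7.75
p_5 = 3.25
q_5 = 1.75
t_5 = 3.25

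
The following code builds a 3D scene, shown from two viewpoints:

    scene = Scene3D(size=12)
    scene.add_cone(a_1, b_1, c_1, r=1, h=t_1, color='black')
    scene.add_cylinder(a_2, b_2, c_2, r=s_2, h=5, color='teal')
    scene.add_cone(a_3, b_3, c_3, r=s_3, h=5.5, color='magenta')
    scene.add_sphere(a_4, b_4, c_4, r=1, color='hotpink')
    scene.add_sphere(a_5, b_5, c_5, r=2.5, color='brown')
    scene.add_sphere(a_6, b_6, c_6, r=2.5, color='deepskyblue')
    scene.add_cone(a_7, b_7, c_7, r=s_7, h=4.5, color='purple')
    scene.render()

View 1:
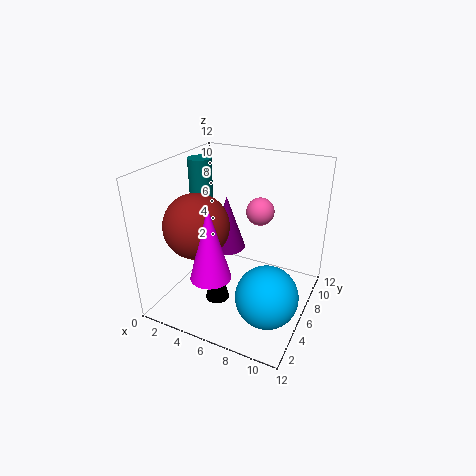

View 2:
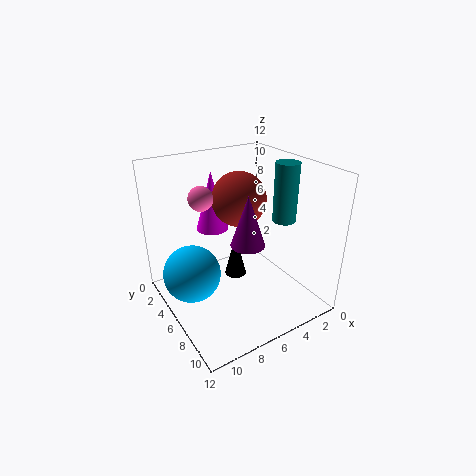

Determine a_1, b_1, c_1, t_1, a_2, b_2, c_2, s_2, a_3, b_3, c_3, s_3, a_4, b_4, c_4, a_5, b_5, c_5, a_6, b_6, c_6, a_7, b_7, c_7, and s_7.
a_1 = 5; b_1 = 4; c_1 = 1; t_1 = 4; a_2 = 2; b_2 = 7; c_2 = 7; s_2 = 1; a_3 = 6; b_3 = 1.5; c_3 = 5; s_3 = 1.5; a_4 = 8.5; b_4 = 4.5; c_4 = 9.5; a_5 = 4; b_5 = 3; c_5 = 8; a_6 = 9.5; b_6 = 4; c_6 = 2.5; a_7 = 5; b_7 = 6; c_7 = 5; s_7 = 1.5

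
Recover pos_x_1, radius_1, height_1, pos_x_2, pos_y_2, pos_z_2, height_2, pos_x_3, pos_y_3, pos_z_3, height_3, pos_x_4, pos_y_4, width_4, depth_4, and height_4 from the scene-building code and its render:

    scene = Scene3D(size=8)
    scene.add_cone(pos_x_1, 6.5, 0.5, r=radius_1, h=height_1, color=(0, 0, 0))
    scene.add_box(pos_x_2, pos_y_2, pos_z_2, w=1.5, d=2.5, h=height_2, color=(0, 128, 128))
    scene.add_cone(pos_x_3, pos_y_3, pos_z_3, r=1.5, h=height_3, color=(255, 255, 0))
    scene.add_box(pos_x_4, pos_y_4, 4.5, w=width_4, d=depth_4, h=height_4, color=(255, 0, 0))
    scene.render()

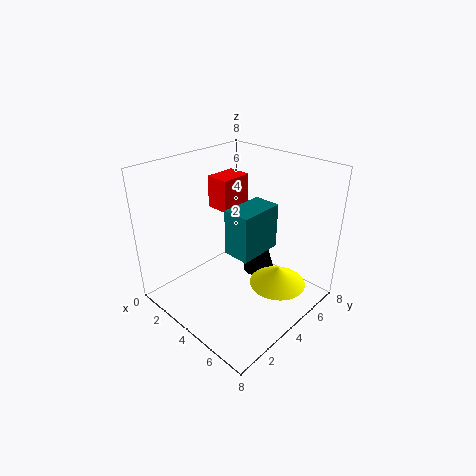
pos_x_1 = 3.5; radius_1 = 1; height_1 = 3.5; pos_x_2 = 4; pos_y_2 = 3; pos_z_2 = 3.5; height_2 = 2.5; pos_x_3 = 6.5; pos_y_3 = 4.5; pos_z_3 = 2; height_3 = 1; pos_x_4 = 0.5; pos_y_4 = 5; width_4 = 1.5; depth_4 = 2; height_4 = 2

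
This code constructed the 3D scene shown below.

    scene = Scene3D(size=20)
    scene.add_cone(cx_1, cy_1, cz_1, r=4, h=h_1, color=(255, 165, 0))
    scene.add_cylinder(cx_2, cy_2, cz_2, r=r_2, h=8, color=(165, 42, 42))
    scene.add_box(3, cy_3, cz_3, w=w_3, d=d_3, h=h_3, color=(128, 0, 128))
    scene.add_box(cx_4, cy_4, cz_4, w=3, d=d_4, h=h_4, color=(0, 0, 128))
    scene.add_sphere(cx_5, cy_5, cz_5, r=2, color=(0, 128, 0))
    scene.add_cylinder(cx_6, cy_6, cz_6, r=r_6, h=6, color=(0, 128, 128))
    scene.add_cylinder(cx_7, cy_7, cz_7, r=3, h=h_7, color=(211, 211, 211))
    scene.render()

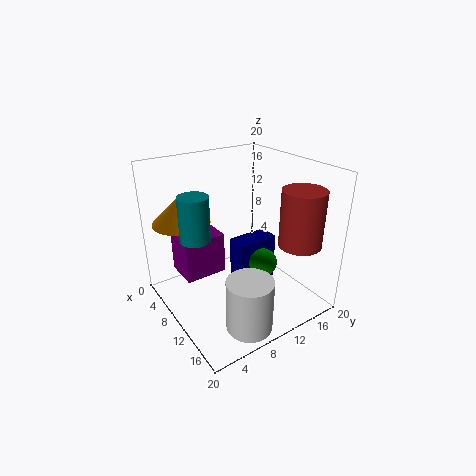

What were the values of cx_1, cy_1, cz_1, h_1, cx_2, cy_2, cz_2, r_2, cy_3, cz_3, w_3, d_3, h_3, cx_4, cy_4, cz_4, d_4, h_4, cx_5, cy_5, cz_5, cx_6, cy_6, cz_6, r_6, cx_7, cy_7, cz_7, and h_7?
cx_1 = 5; cy_1 = 4; cz_1 = 12; h_1 = 4; cx_2 = 15; cy_2 = 17; cz_2 = 9; r_2 = 3; cy_3 = 3; cz_3 = 4; w_3 = 5; d_3 = 6; h_3 = 6; cx_4 = 8; cy_4 = 10; cz_4 = 2; d_4 = 6; h_4 = 7; cx_5 = 12; cy_5 = 13; cz_5 = 6; cx_6 = 9; cy_6 = 4; cz_6 = 11; r_6 = 2; cx_7 = 17; cy_7 = 7; cz_7 = 1; h_7 = 7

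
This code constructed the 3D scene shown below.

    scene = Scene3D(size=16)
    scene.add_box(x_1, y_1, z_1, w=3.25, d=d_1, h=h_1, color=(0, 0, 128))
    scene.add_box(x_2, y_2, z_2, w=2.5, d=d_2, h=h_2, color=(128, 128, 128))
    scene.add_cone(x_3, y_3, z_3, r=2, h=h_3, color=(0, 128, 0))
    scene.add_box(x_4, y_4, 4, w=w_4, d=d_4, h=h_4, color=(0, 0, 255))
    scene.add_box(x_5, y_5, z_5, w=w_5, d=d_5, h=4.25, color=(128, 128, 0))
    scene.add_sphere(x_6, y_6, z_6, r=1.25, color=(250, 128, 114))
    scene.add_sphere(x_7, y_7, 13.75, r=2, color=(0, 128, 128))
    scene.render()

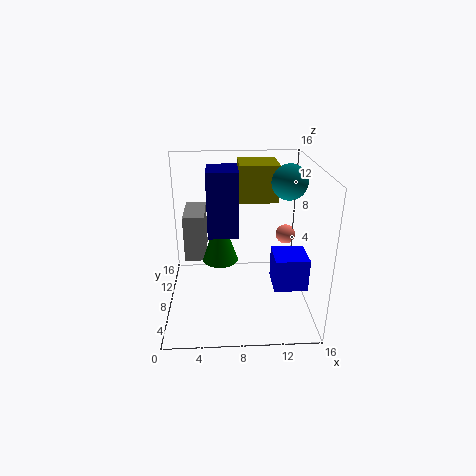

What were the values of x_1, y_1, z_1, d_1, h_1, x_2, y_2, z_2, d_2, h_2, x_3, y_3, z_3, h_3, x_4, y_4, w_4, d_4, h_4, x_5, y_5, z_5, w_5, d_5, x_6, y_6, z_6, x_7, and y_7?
x_1 = 4.75; y_1 = 6.25; z_1 = 8.75; d_1 = 4; h_1 = 7; x_2 = 1.75; y_2 = 9.75; z_2 = 4.25; d_2 = 5.5; h_2 = 5.5; x_3 = 6; y_3 = 8.25; z_3 = 5.25; h_3 = 5.75; x_4 = 11.5; y_4 = 3.25; w_4 = 3.5; d_4 = 3.5; h_4 = 3.5; x_5 = 8.25; y_5 = 10; z_5 = 11.25; w_5 = 4.5; d_5 = 4.5; x_6 = 14.5; y_6 = 13.5; z_6 = 5.75; x_7 = 13.75; y_7 = 9.75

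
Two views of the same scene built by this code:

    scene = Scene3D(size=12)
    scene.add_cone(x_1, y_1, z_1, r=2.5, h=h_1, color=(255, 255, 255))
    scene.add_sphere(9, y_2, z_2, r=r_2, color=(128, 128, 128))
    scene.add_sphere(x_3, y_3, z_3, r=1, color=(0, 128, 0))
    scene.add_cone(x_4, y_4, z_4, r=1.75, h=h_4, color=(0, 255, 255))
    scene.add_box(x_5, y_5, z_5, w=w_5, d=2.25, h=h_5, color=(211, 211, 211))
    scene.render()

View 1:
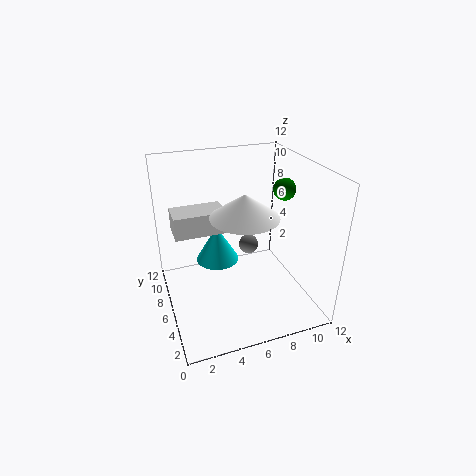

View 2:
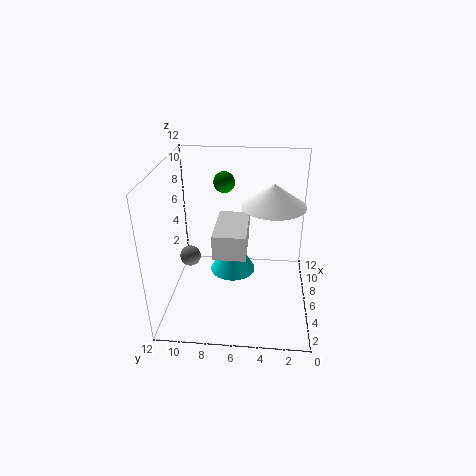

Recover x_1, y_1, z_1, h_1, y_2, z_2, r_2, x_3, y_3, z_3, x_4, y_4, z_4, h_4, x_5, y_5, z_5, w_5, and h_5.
x_1 = 5.5, y_1 = 3.25, z_1 = 9.25, h_1 = 1.75, y_2 = 11, z_2 = 2, r_2 = 1, x_3 = 11, y_3 = 7.75, z_3 = 9, x_4 = 4.25, y_4 = 6.25, z_4 = 4.25, h_4 = 3, x_5 = 0.75, y_5 = 5, z_5 = 7.25, w_5 = 4, h_5 = 1.75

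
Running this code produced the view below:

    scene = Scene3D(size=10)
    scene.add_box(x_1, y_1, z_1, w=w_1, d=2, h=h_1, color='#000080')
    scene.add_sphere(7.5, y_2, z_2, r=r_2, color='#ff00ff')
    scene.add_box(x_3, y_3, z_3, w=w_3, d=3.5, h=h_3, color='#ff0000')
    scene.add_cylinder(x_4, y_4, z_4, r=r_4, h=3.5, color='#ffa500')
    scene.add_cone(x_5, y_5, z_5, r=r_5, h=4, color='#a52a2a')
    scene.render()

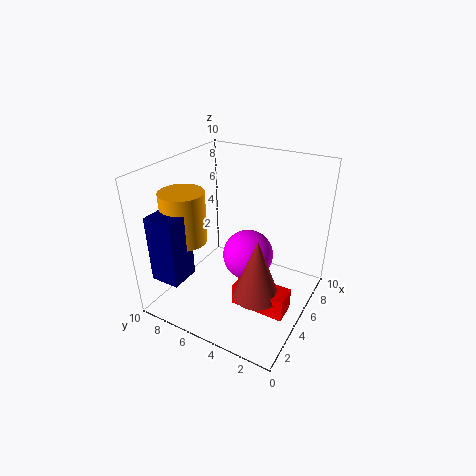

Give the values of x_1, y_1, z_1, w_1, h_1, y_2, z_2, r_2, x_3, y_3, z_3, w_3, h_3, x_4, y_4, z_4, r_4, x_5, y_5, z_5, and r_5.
x_1 = 0.5; y_1 = 7; z_1 = 3; w_1 = 2; h_1 = 4.5; y_2 = 5.5; z_2 = 2; r_2 = 2; x_3 = 2.5; y_3 = 0.5; z_3 = 1.5; w_3 = 1.5; h_3 = 1.5; x_4 = 3; y_4 = 8; z_4 = 5; r_4 = 1.5; x_5 = 3; y_5 = 2.5; z_5 = 2.5; r_5 = 1.5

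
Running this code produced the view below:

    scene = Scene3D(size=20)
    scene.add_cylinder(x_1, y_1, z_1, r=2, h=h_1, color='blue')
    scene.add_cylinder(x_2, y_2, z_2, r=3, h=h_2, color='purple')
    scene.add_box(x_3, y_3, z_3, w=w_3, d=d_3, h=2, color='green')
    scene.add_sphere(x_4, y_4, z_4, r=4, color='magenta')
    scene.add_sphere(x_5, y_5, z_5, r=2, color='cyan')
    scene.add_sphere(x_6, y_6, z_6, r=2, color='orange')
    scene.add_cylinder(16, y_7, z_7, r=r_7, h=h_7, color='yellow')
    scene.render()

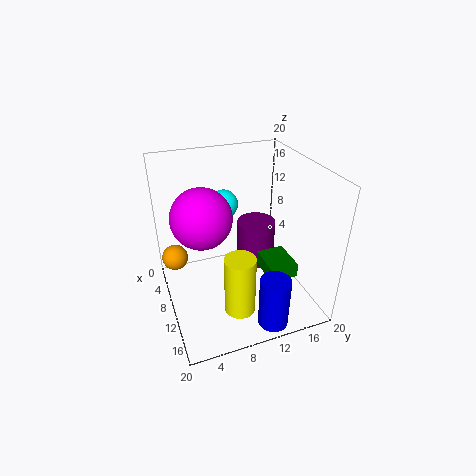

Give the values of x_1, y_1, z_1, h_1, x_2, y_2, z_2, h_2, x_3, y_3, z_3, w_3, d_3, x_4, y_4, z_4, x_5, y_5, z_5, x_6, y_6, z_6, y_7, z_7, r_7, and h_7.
x_1 = 18
y_1 = 12
z_1 = 1
h_1 = 7
x_2 = 5
y_2 = 15
z_2 = 2
h_2 = 7
x_3 = 10
y_3 = 13
z_3 = 5
w_3 = 5
d_3 = 4
x_4 = 10
y_4 = 5
z_4 = 14
x_5 = 7
y_5 = 9
z_5 = 14
x_6 = 3
y_6 = 2
z_6 = 4
y_7 = 8
z_7 = 3
r_7 = 2
h_7 = 8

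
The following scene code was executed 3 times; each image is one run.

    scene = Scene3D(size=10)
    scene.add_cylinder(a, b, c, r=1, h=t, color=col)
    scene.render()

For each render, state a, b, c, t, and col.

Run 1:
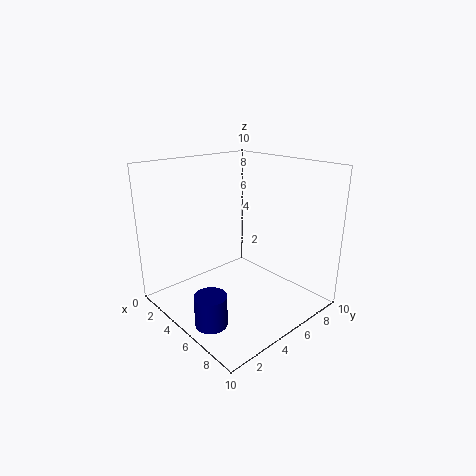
a = 7
b = 1
c = 1
t = 2
col = 'navy'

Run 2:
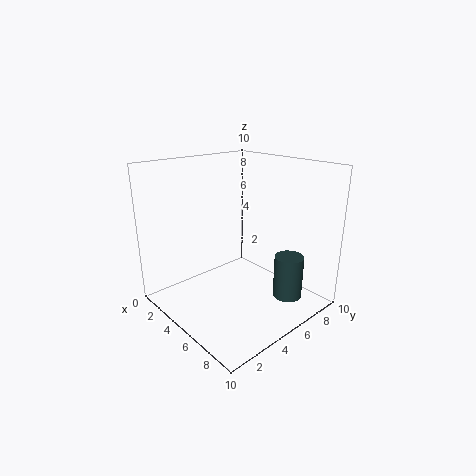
a = 8
b = 7
c = 1
t = 3
col = 'darkslategray'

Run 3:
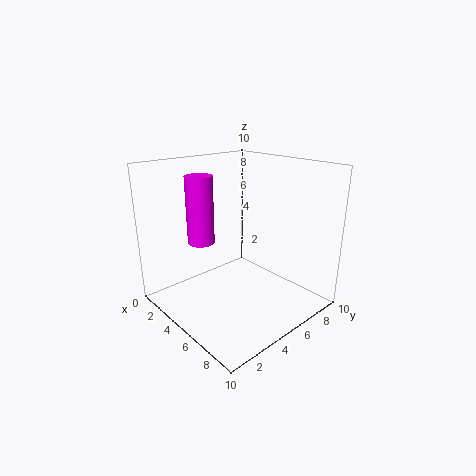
a = 2
b = 4
c = 4
t = 5
col = 'magenta'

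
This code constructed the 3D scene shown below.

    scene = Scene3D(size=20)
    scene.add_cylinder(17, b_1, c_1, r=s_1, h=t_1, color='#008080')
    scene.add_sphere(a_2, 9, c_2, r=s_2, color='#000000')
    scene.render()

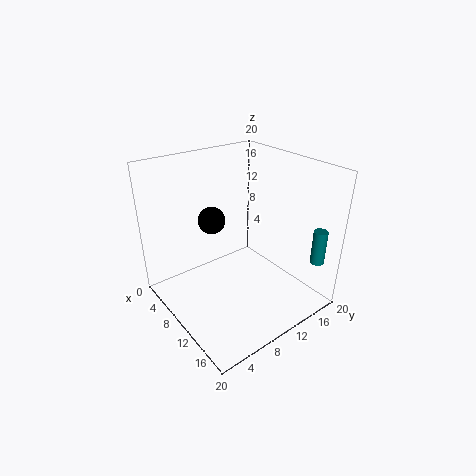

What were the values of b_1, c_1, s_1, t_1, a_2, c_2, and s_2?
b_1 = 19
c_1 = 6
s_1 = 1
t_1 = 5
a_2 = 5
c_2 = 11
s_2 = 2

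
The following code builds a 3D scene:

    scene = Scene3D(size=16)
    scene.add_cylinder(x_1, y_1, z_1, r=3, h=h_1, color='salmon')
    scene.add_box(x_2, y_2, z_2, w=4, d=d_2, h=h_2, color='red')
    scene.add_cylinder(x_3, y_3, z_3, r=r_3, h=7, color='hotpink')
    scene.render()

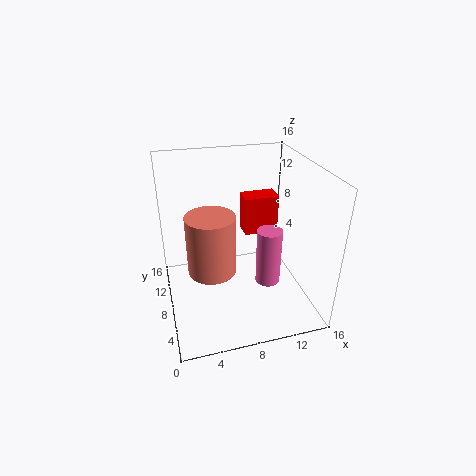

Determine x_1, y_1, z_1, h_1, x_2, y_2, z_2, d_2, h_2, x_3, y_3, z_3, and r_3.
x_1 = 5.5, y_1 = 11, z_1 = 2, h_1 = 7.5, x_2 = 9.5, y_2 = 10, z_2 = 7, d_2 = 2.5, h_2 = 4.5, x_3 = 12, y_3 = 8.5, z_3 = 1, r_3 = 1.5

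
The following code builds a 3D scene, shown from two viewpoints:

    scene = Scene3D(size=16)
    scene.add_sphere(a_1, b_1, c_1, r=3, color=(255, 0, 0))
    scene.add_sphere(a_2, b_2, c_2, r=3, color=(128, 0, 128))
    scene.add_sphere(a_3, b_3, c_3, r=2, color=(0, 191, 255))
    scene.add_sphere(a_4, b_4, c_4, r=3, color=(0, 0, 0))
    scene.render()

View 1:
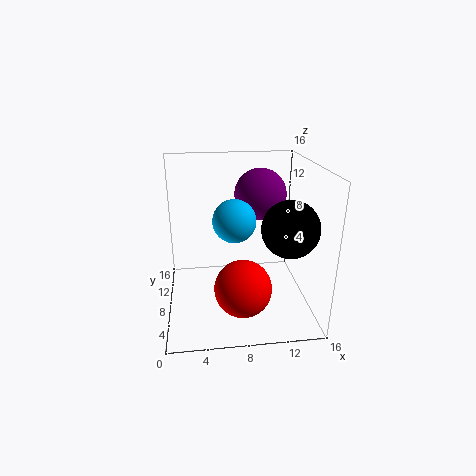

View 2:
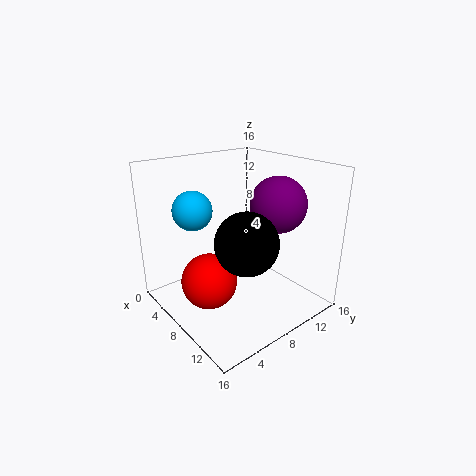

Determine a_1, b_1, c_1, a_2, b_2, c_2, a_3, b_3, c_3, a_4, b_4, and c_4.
a_1 = 8
b_1 = 4
c_1 = 4
a_2 = 11
b_2 = 11
c_2 = 12
a_3 = 7
b_3 = 3
c_3 = 12
a_4 = 13
b_4 = 5
c_4 = 10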